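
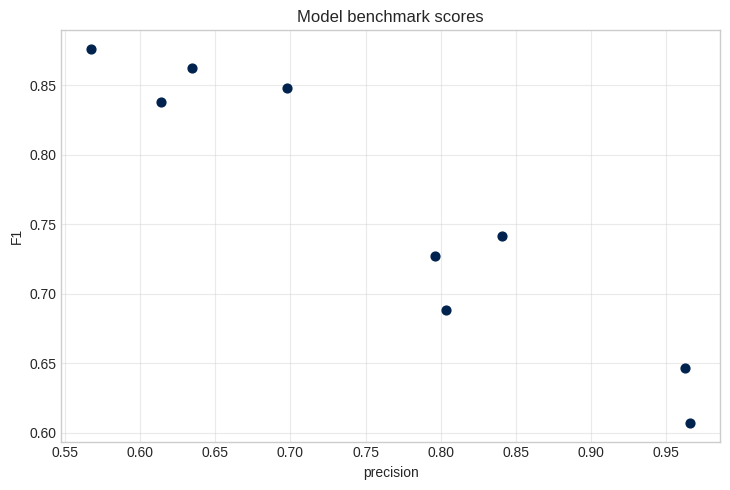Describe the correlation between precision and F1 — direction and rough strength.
negative, strong

Points are negatively correlated; strong (|r| ≈ 1.0).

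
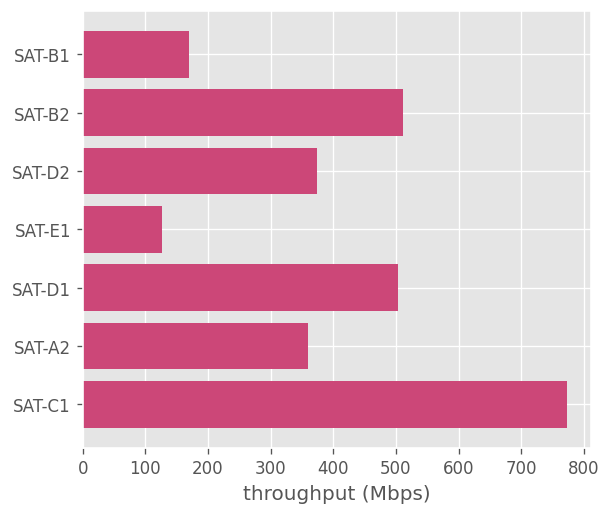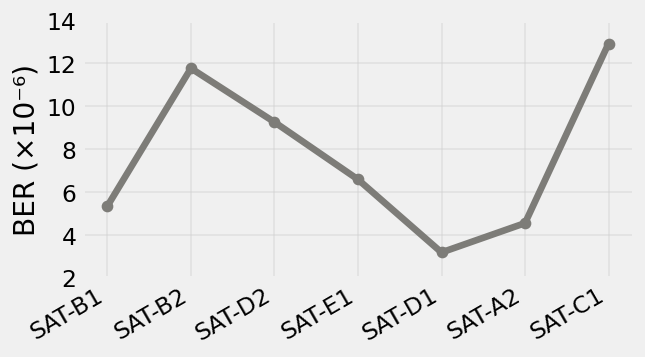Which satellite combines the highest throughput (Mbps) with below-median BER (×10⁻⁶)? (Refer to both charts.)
SAT-D1

Chart 2 median BER (×10⁻⁶) ≈ 6; below-median satellites: SAT-B1, SAT-D1, SAT-A2. Among those, SAT-D1 has the highest throughput (Mbps) (≈ 500).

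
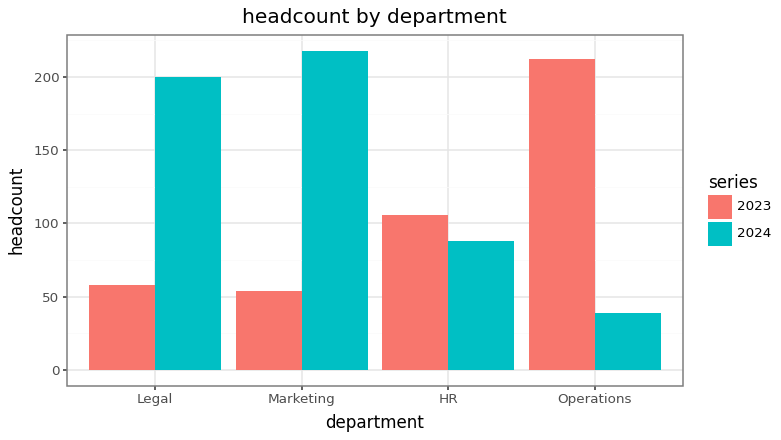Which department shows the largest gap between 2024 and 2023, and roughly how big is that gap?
Operations, ≈ 180

Operations: 2024 ≈ 40, 2023 ≈ 220 → gap ≈ 180. Next-largest (Marketing) is only ≈ 160.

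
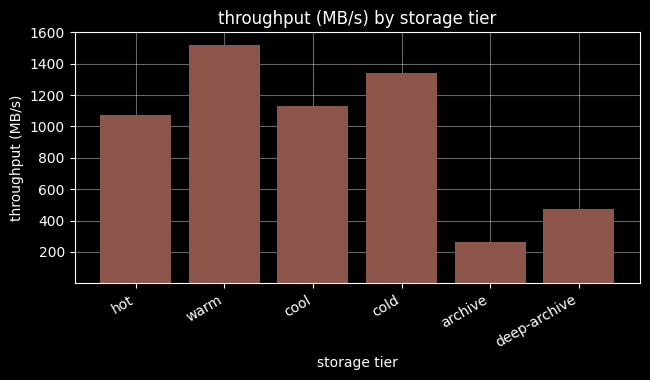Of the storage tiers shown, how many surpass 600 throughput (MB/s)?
4

Above 600: hot, warm, cool, cold.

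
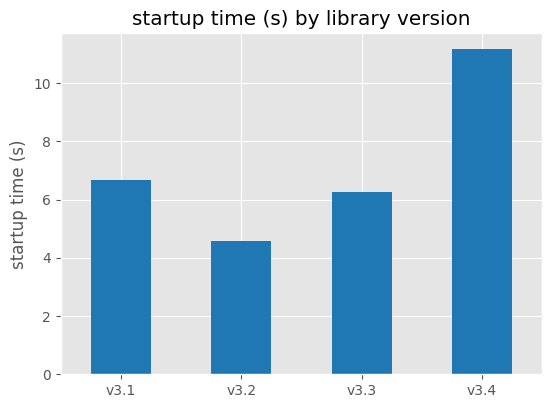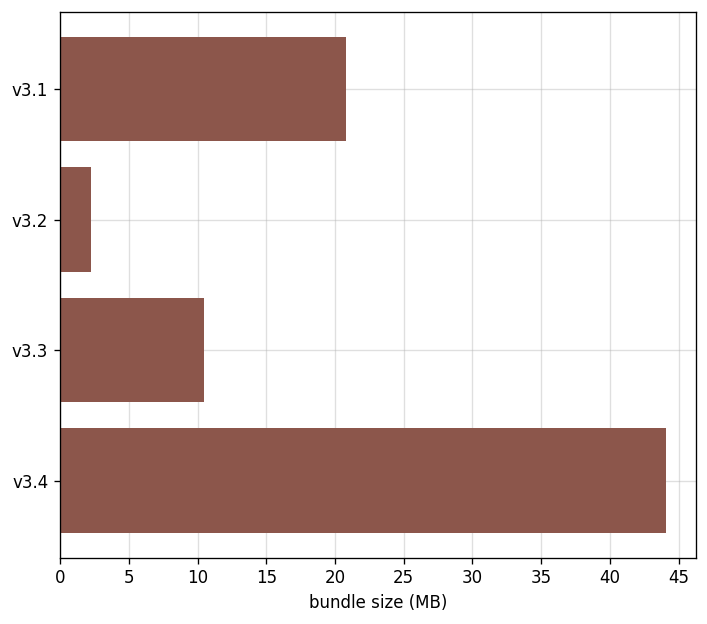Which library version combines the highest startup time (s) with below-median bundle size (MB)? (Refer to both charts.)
Chart 2 median bundle size (MB) ≈ 15; below-median library versions: v3.2, v3.3. Among those, v3.3 has the highest startup time (s) (≈ 6).

v3.3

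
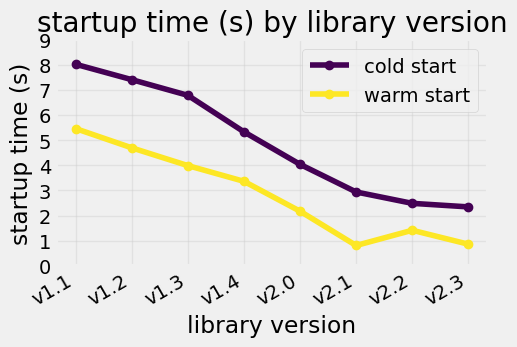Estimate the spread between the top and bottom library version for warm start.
Max v1.1 ≈ 5, min v2.1 ≈ 1; range ≈ 4.

≈ 4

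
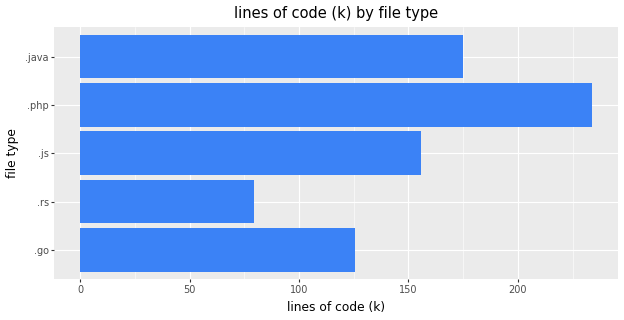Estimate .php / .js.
≈ 1.5×

.php ≈ 240, .js ≈ 160; 240/160 ≈ 1.5.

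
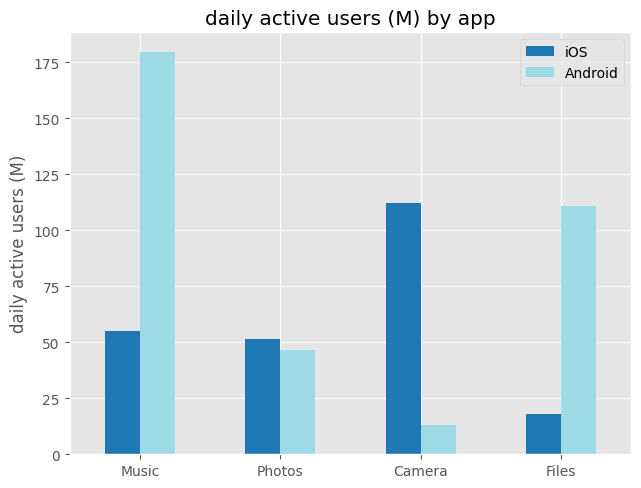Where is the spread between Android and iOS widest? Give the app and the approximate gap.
Music, ≈ 120 M

Music: Android ≈ 180, iOS ≈ 60 → gap ≈ 120. Next-largest (Camera) is only ≈ 100.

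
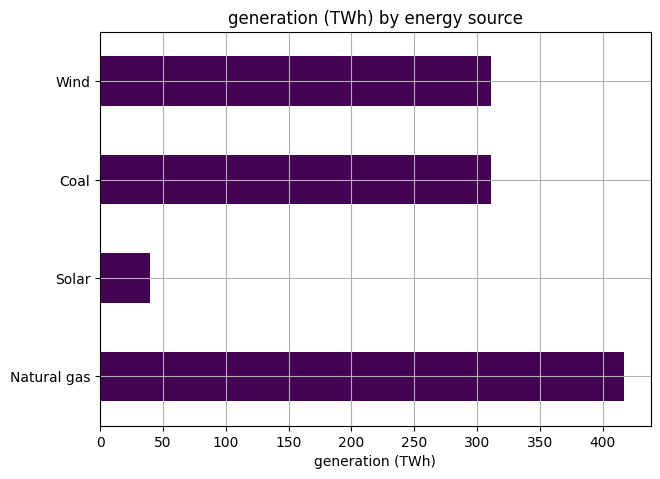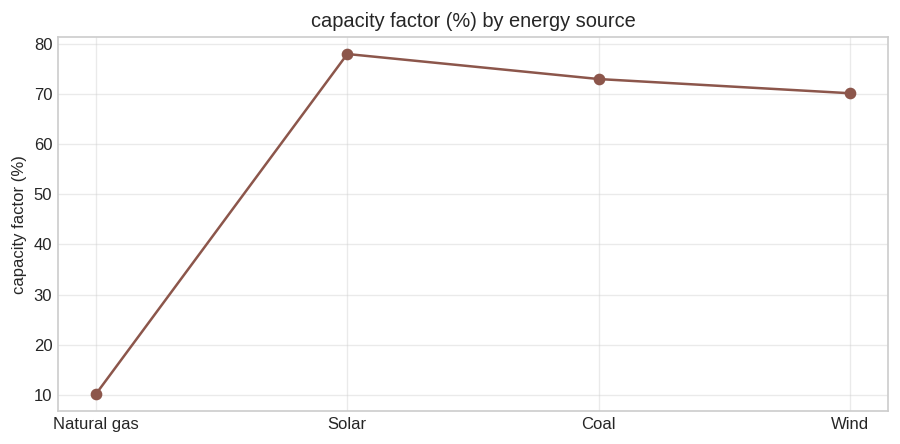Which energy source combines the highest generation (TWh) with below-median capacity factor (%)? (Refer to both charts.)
Chart 2 median capacity factor (%) ≈ 70; below-median energy sources: Natural gas, Wind. Among those, Natural gas has the highest generation (TWh) (≈ 400).

Natural gas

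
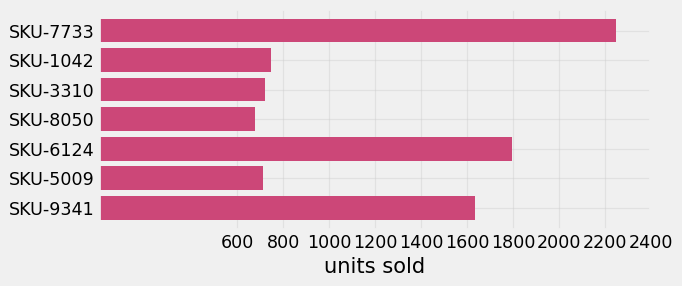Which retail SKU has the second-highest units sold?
SKU-6124

Top 3: SKU-7733 ≈ 2200, SKU-6124 ≈ 1800, SKU-9341 ≈ 1600.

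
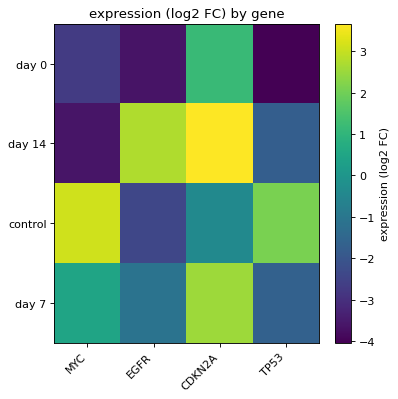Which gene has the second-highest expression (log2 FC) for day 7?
MYC

Top 3 for day 7: CDKN2A ≈ 3, MYC ≈ 0, EGFR ≈ -1.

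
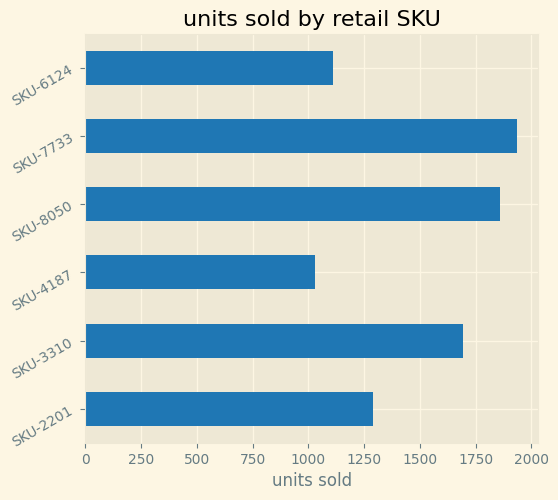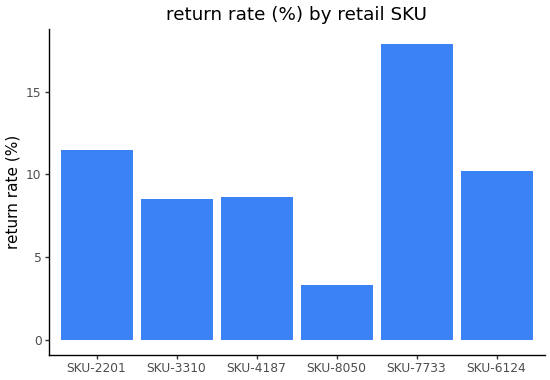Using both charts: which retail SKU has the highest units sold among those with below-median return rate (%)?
SKU-8050

Chart 2 median return rate (%) ≈ 10; below-median retail SKUs: SKU-3310, SKU-4187, SKU-8050. Among those, SKU-8050 has the highest units sold (≈ 1800).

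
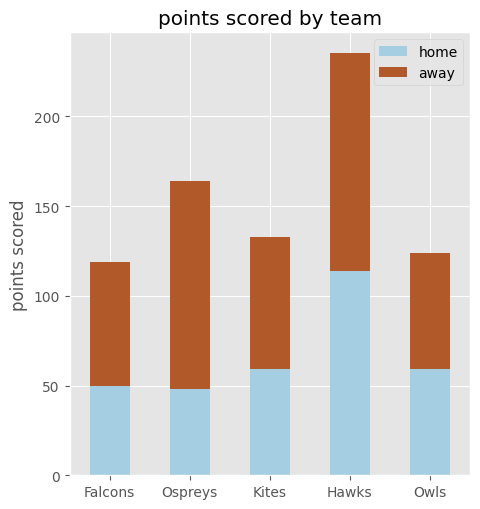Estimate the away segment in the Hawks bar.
away top ≈ 240, bottom ≈ 120; segment ≈ 120.

≈ 120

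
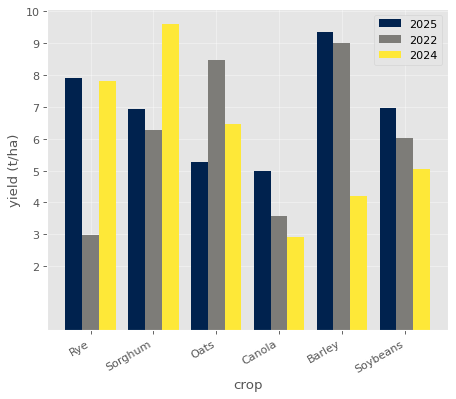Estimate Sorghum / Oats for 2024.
≈ 1.67×

Sorghum ≈ 10, Oats ≈ 6; 10/6 ≈ 1.67.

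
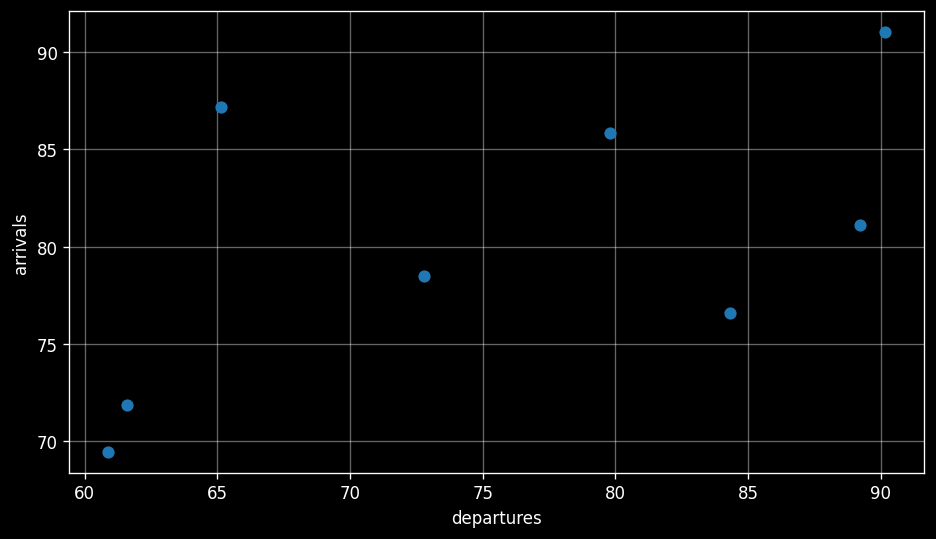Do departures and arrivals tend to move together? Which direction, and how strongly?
Points are positively correlated; moderate (|r| ≈ 0.6).

positive, moderate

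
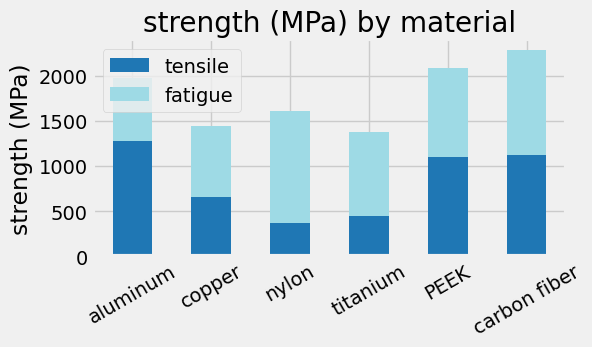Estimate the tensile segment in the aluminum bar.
≈ 1200

tensile top ≈ 1200, bottom ≈ 0; segment ≈ 1200.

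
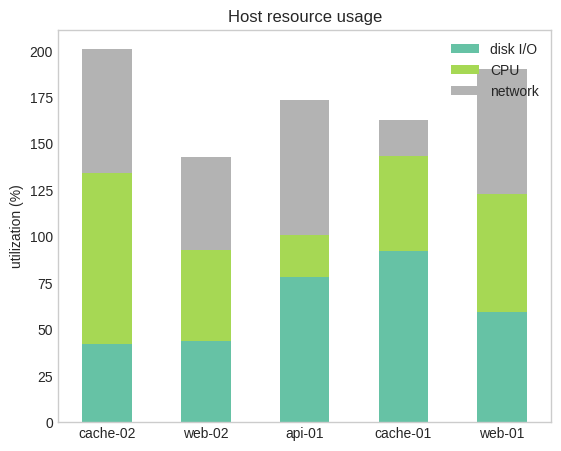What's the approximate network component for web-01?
≈ 80

network top ≈ 200, bottom ≈ 120; segment ≈ 80.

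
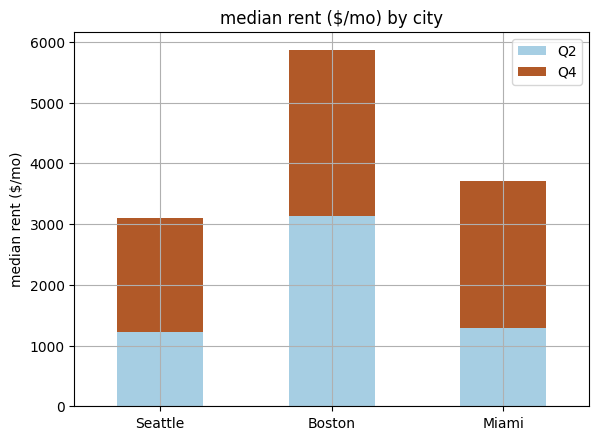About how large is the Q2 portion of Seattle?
≈ 1000

Q2 top ≈ 1000, bottom ≈ 0; segment ≈ 1000.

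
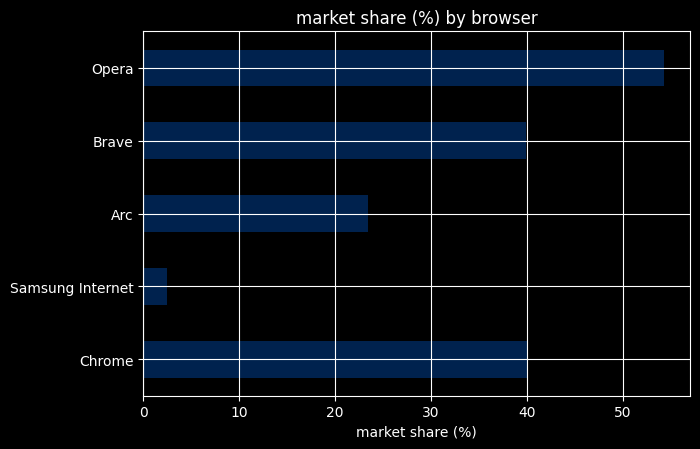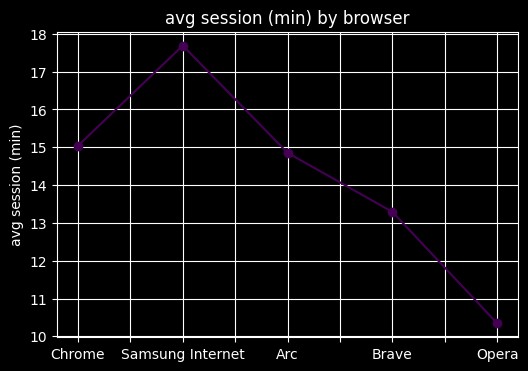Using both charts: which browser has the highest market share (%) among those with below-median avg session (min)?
Opera

Chart 2 median avg session (min) ≈ 14; below-median browsers: Brave, Opera. Among those, Opera has the highest market share (%) (≈ 55).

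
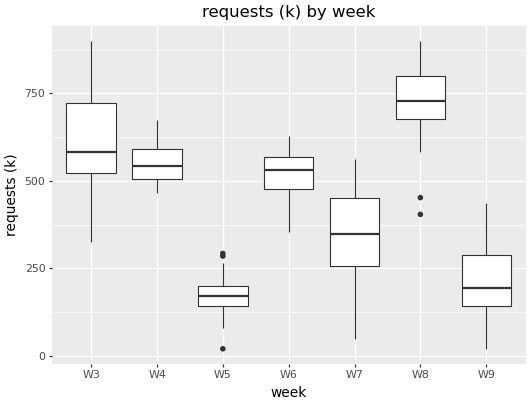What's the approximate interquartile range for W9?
Q3 ≈ 300, Q1 ≈ 150; IQR ≈ 150.

≈ 150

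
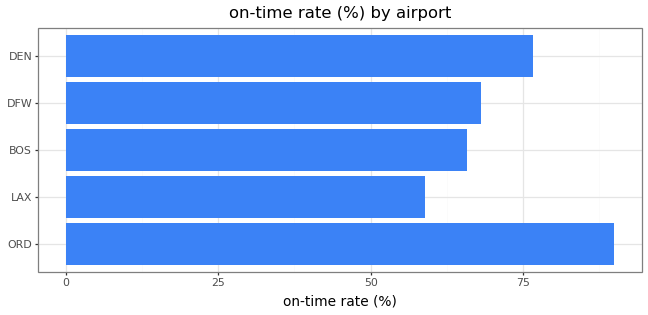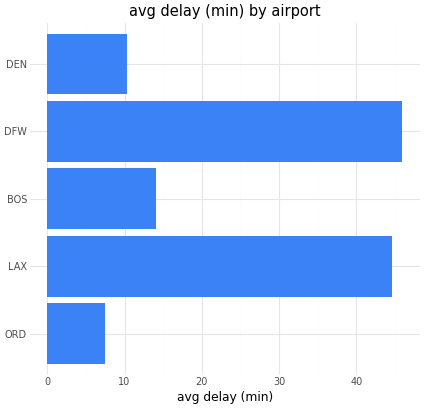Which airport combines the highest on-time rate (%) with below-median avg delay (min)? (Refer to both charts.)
ORD

Chart 2 median avg delay (min) ≈ 15; below-median airports: ORD, DEN. Among those, ORD has the highest on-time rate (%) (≈ 90).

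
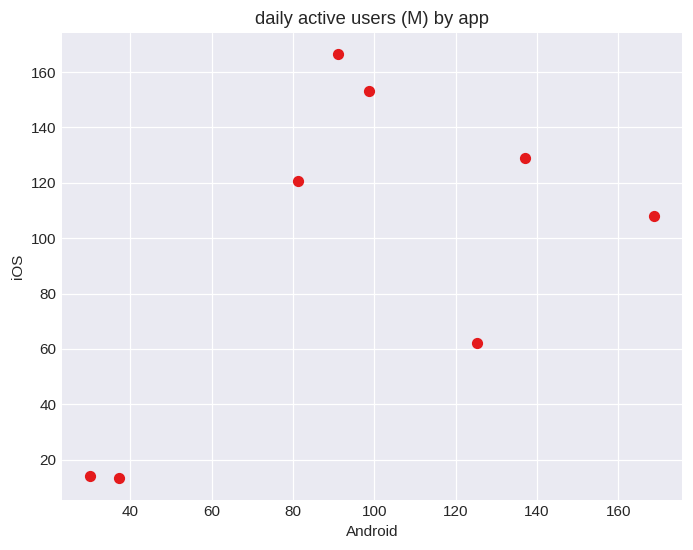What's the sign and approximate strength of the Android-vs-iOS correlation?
Points are positively correlated; moderate (|r| ≈ 0.6).

positive, moderate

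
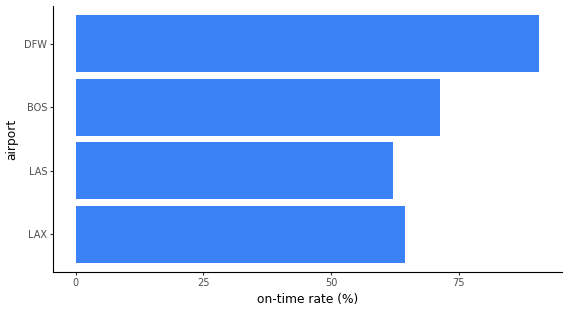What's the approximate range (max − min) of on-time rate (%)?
≈ 30

Max DFW ≈ 90, min LAS ≈ 60; range ≈ 30.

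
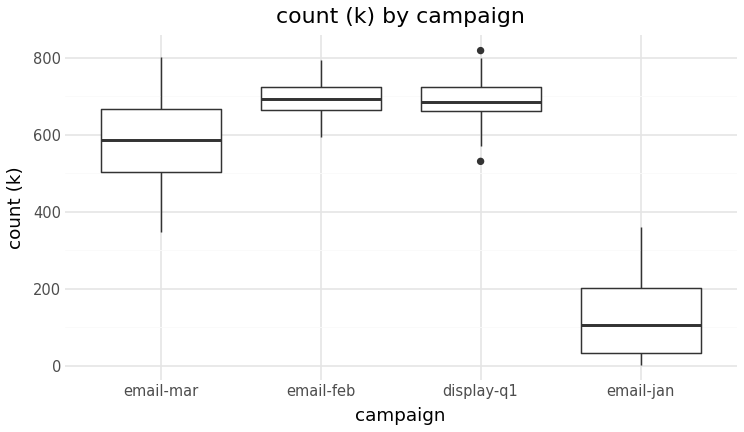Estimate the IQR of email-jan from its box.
Q3 ≈ 200, Q1 ≈ 50; IQR ≈ 150.

≈ 150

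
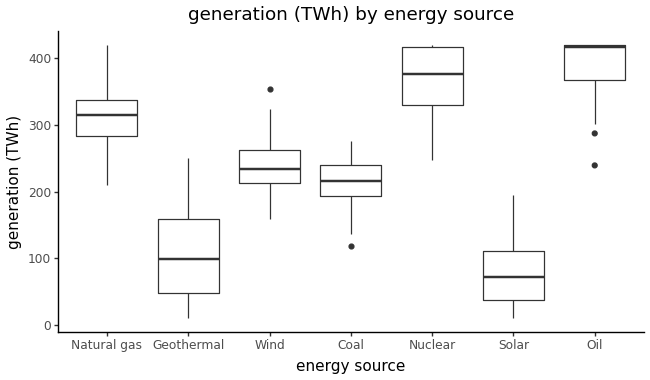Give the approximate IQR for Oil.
≈ 50

Q3 ≈ 400, Q1 ≈ 350; IQR ≈ 50.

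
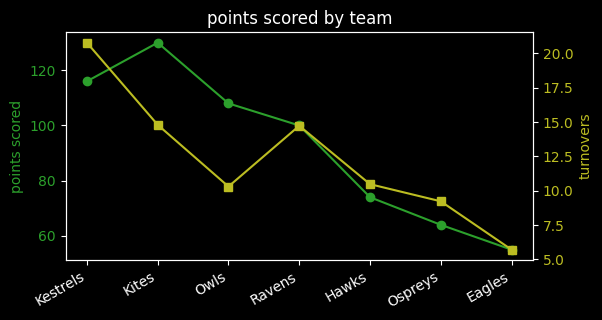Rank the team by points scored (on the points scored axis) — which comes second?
Top 3 (on the points scored axis): Kites ≈ 130, Kestrels ≈ 120, Owls ≈ 110.

Kestrels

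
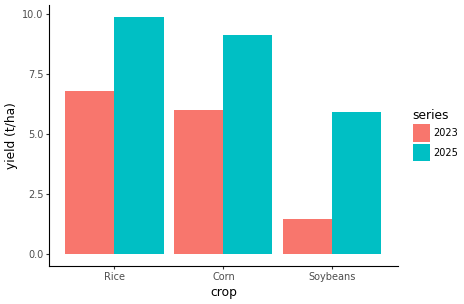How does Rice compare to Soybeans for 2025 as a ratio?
Rice ≈ 10, Soybeans ≈ 6; 10/6 ≈ 1.67.

≈ 1.67×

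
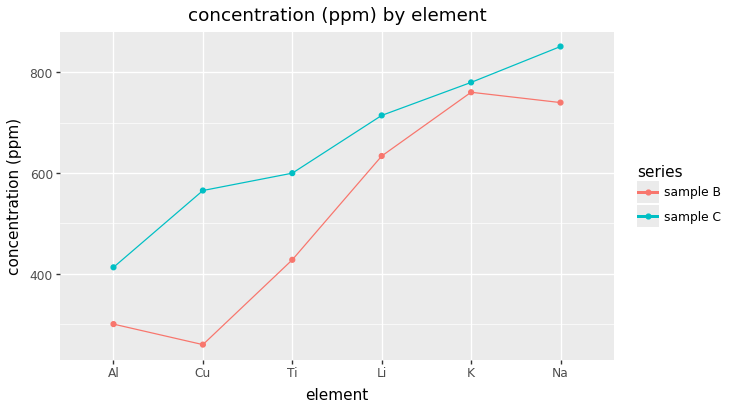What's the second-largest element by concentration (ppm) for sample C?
Top 3 for sample C: Na ≈ 850, K ≈ 800, Li ≈ 700.

K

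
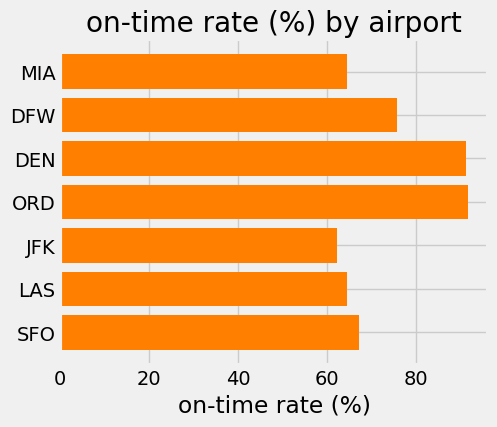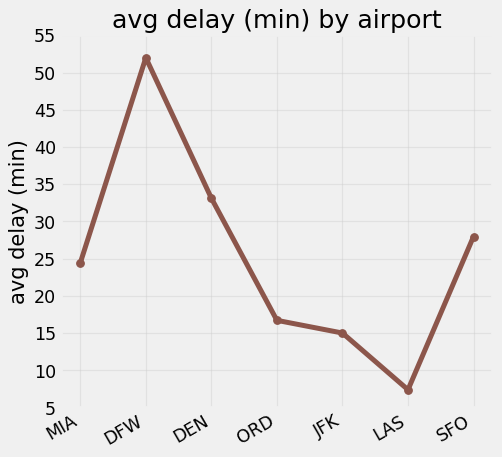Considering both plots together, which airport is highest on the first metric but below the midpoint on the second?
Chart 2 median avg delay (min) ≈ 25; below-median airports: ORD, JFK, LAS. Among those, ORD has the highest on-time rate (%) (≈ 90).

ORD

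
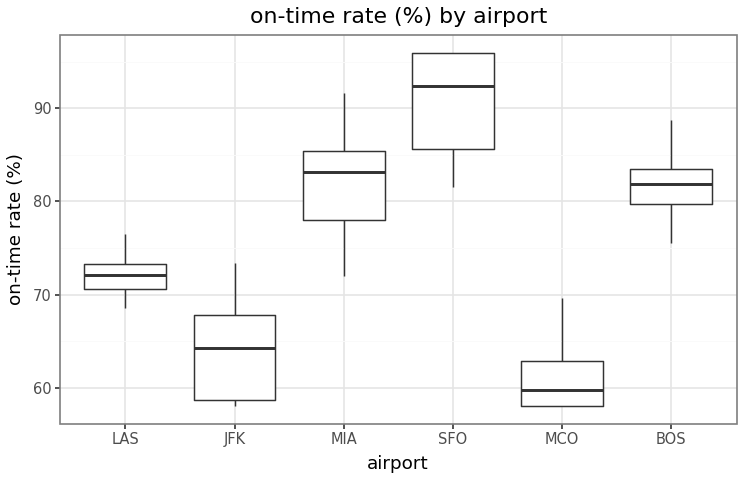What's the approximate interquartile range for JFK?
≈ 10

Q3 ≈ 70, Q1 ≈ 60; IQR ≈ 10.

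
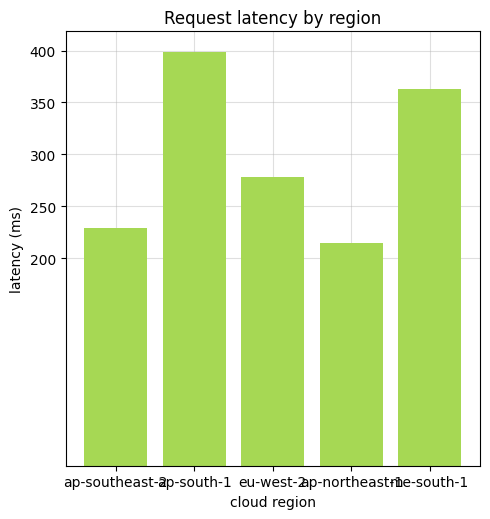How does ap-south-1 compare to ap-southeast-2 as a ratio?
≈ 1.6×

ap-south-1 ≈ 400, ap-southeast-2 ≈ 250; 400/250 ≈ 1.6.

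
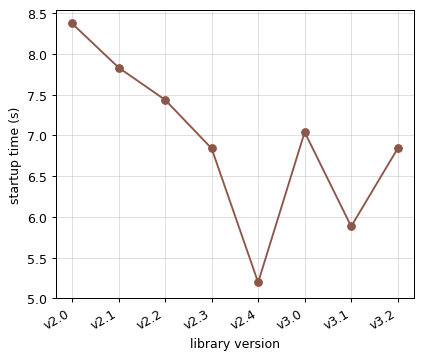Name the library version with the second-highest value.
v2.1

Top 3: v2.0 ≈ 8.5, v2.1 ≈ 8.0, v2.2 ≈ 7.5.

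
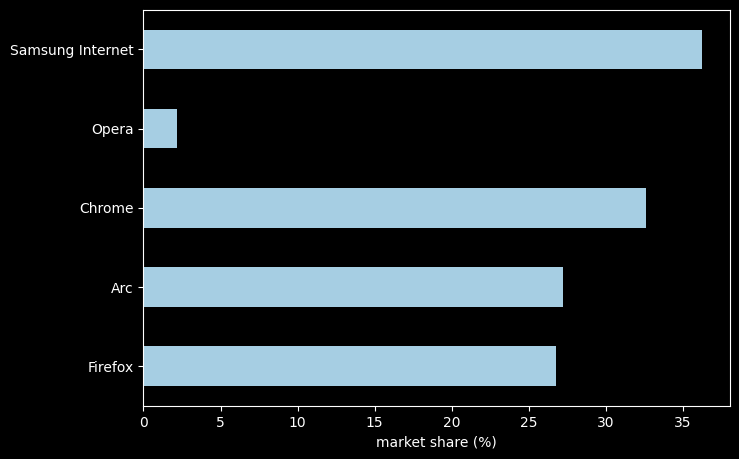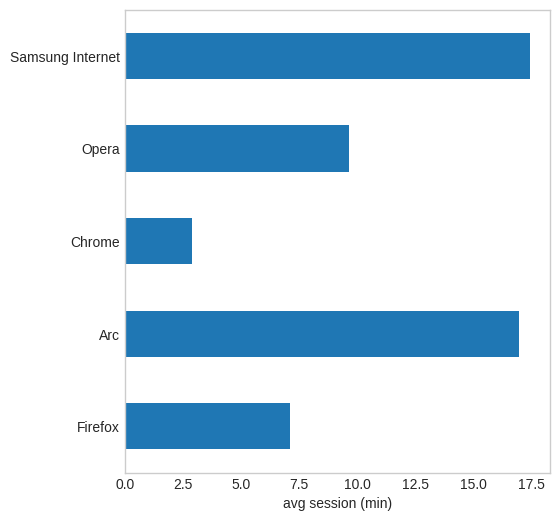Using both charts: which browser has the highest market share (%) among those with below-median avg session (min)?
Chrome

Chart 2 median avg session (min) ≈ 10; below-median browsers: Firefox, Chrome. Among those, Chrome has the highest market share (%) (≈ 35).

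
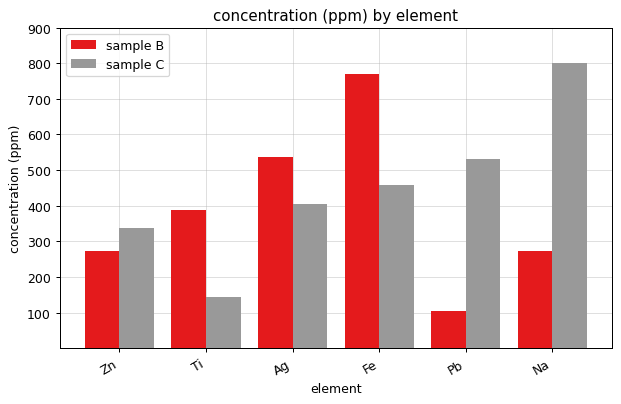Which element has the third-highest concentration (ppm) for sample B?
Ti

Top 4 for sample B: Fe ≈ 800, Ag ≈ 500, Ti ≈ 400, Na ≈ 300.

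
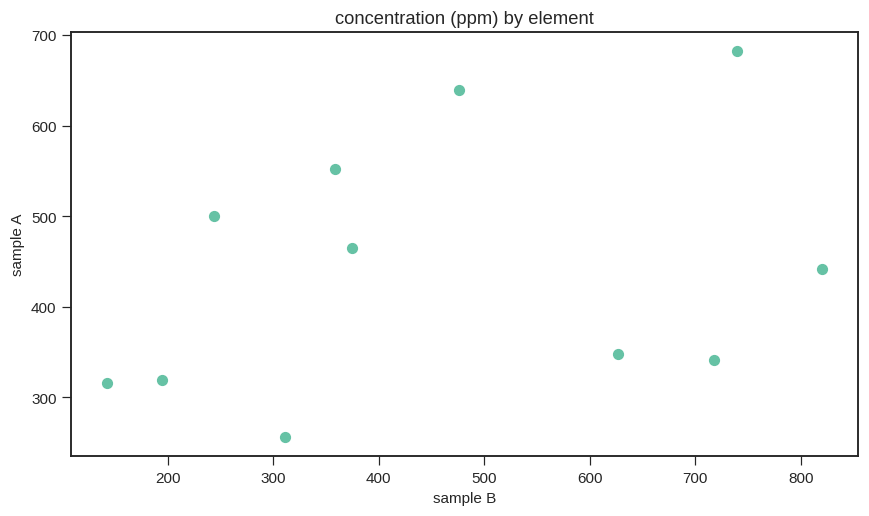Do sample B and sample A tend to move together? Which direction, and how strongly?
positive, weak

Points are positively correlated; weak (|r| ≈ 0.3).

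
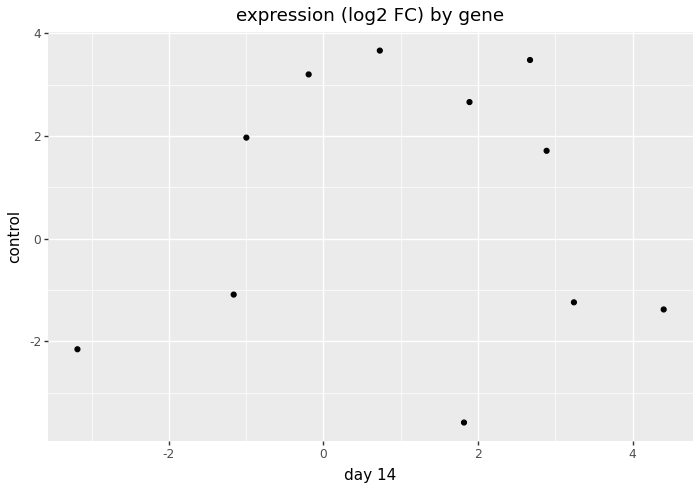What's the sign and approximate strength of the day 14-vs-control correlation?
no clear correlation

Points are roughly uncorrelated; weak (|r| ≈ 0.0).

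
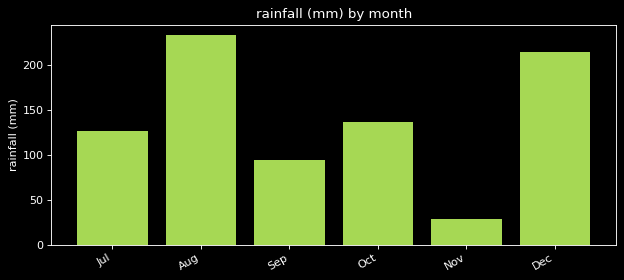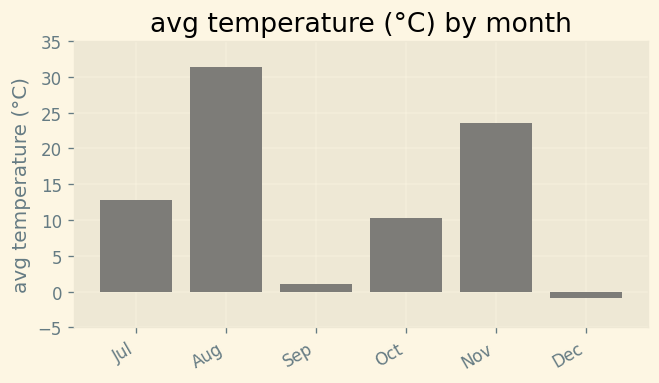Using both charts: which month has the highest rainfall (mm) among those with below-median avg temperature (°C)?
Chart 2 median avg temperature (°C) ≈ 10; below-median months: Sep, Oct, Dec. Among those, Dec has the highest rainfall (mm) (≈ 225).

Dec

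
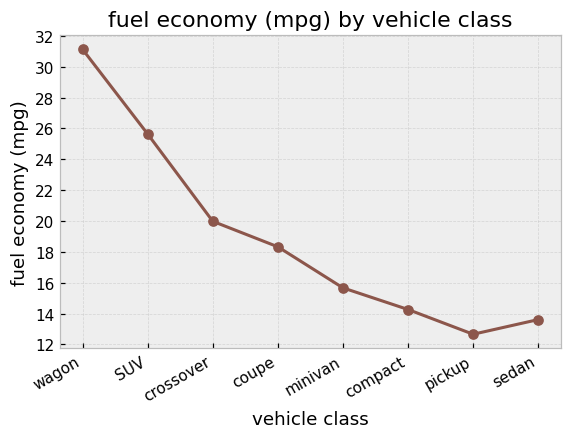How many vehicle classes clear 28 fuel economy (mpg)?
Above 28: wagon.

1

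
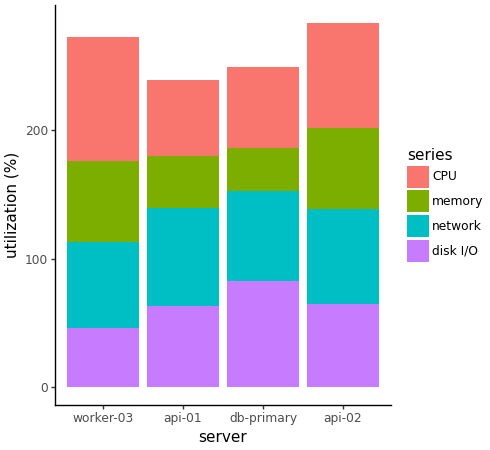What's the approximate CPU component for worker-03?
CPU top ≈ 275, bottom ≈ 175; segment ≈ 100.

≈ 100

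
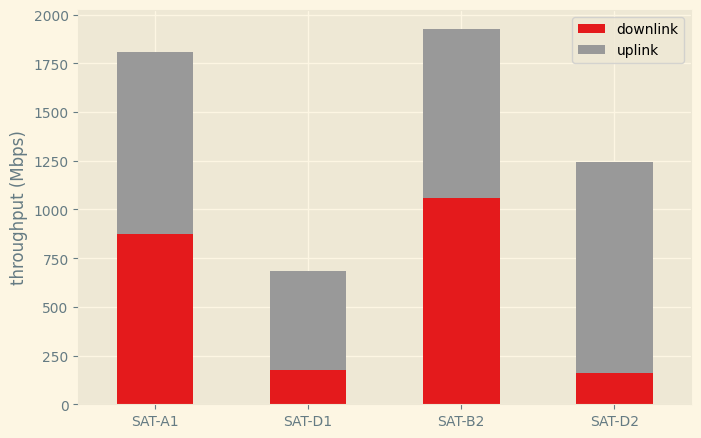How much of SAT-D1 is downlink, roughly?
≈ 200

downlink top ≈ 200, bottom ≈ 0; segment ≈ 200.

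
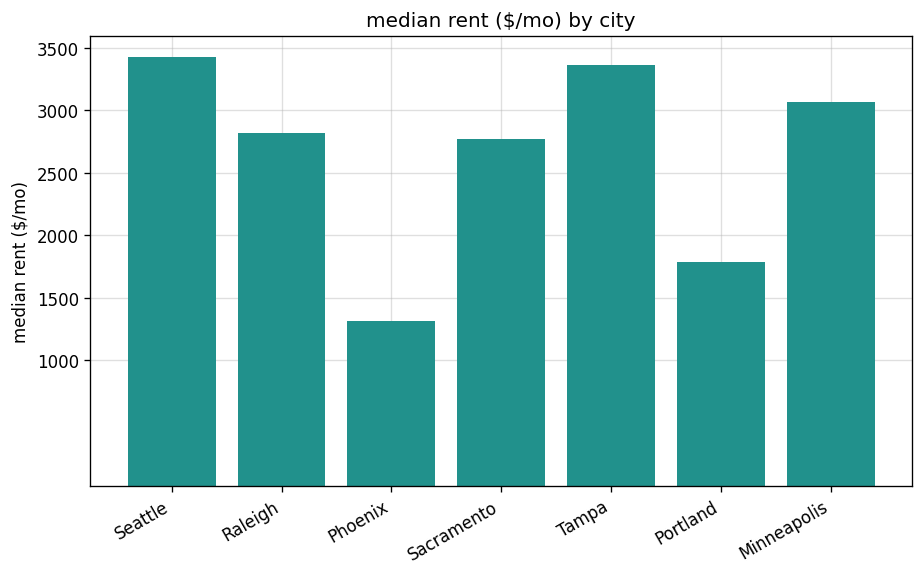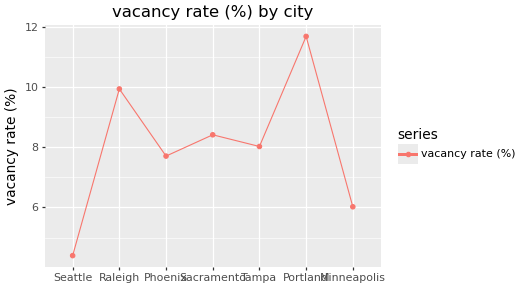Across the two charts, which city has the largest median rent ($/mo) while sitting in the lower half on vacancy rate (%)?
Seattle

Chart 2 median vacancy rate (%) ≈ 8; below-median cities: Seattle, Phoenix, Minneapolis. Among those, Seattle has the highest median rent ($/mo) (≈ 3500).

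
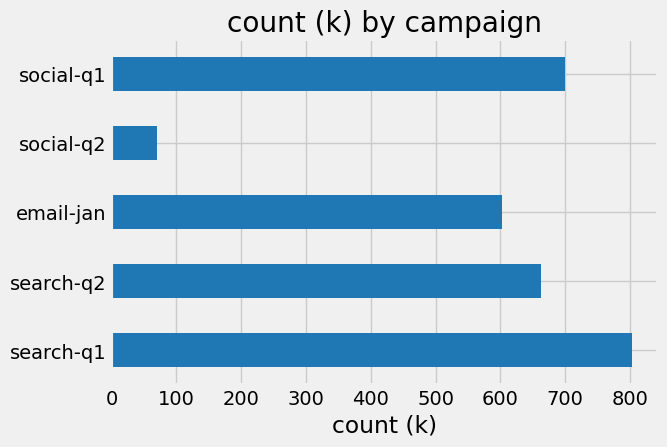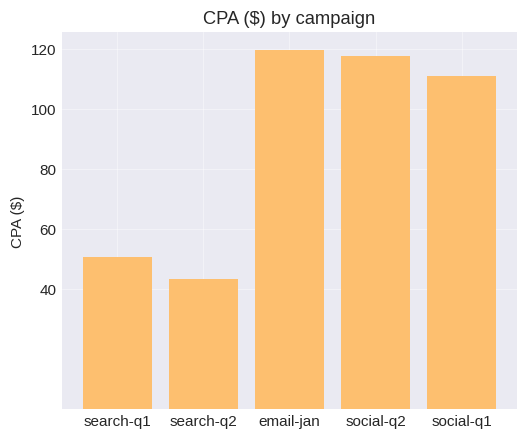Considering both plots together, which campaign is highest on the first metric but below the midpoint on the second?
Chart 2 median CPA ($) ≈ 120; below-median campaigns: search-q1, search-q2. Among those, search-q1 has the highest count (k) (≈ 800).

search-q1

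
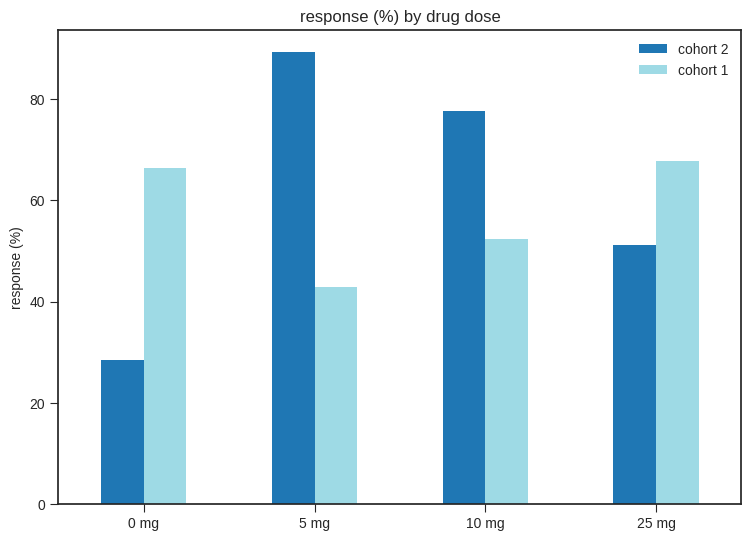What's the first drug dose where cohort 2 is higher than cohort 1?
0 mg: cohort 2 ≈ 30 vs cohort 1 ≈ 70 (not yet); 5 mg: cohort 2 ≈ 90 vs cohort 1 ≈ 40 (first crossover).

5 mg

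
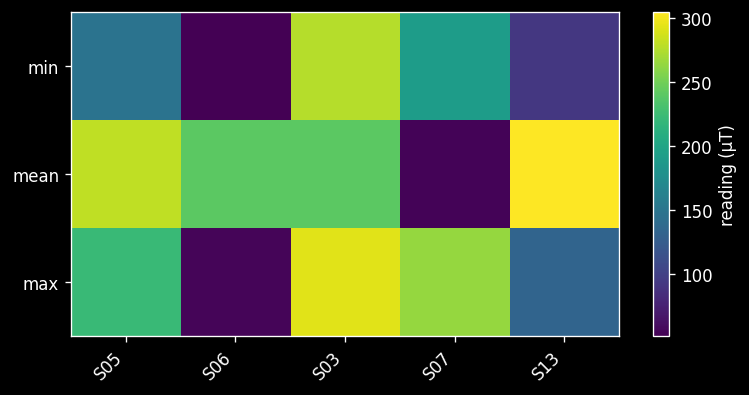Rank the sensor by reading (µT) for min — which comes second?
S07

Top 3 for min: S03 ≈ 275, S07 ≈ 200, S05 ≈ 150.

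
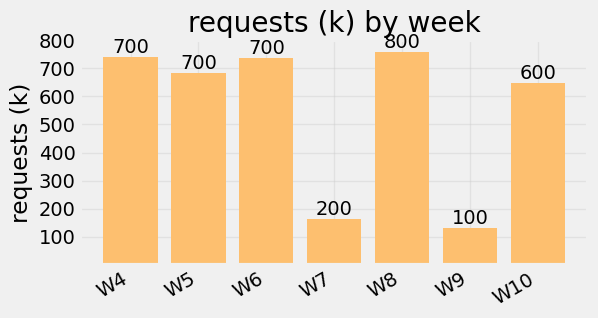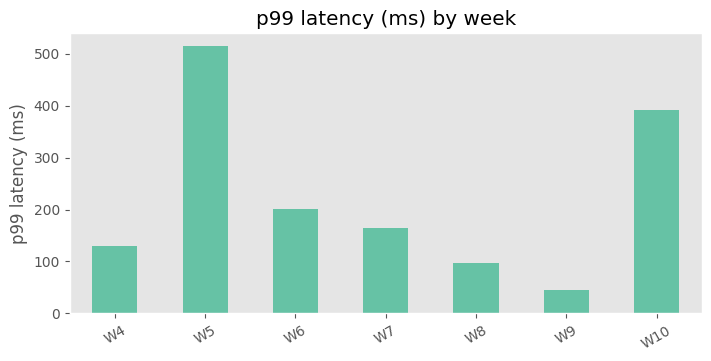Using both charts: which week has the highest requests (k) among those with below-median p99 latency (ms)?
Chart 2 median p99 latency (ms) ≈ 150; below-median weeks: W4, W8, W9. Among those, W8 has the highest requests (k) (≈ 800).

W8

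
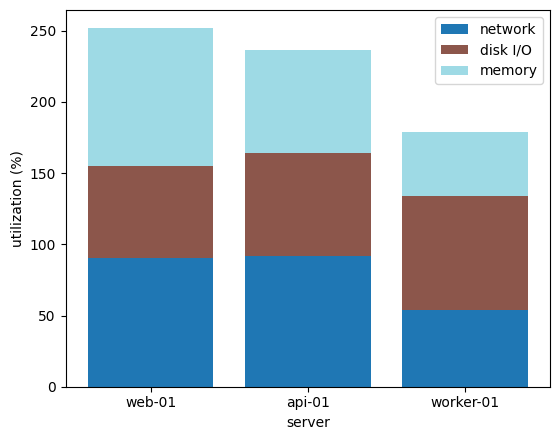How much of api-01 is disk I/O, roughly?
disk I/O top ≈ 175, bottom ≈ 100; segment ≈ 75.

≈ 75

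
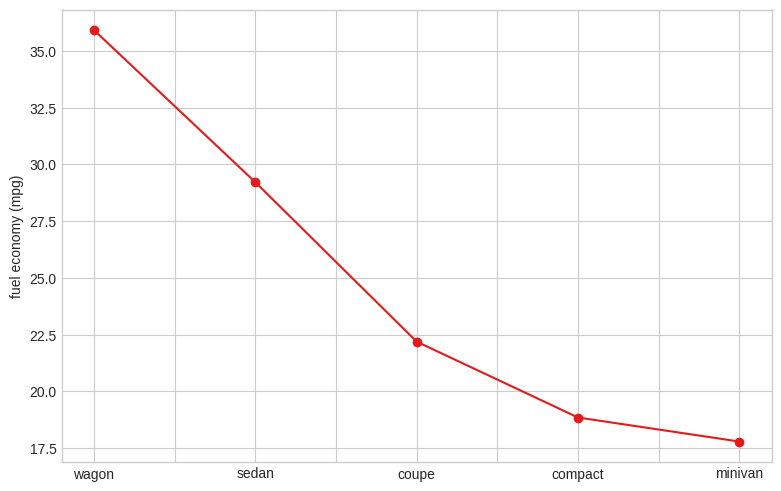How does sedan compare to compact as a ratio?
sedan ≈ 30, compact ≈ 18; 30/18 ≈ 1.67.

≈ 1.67×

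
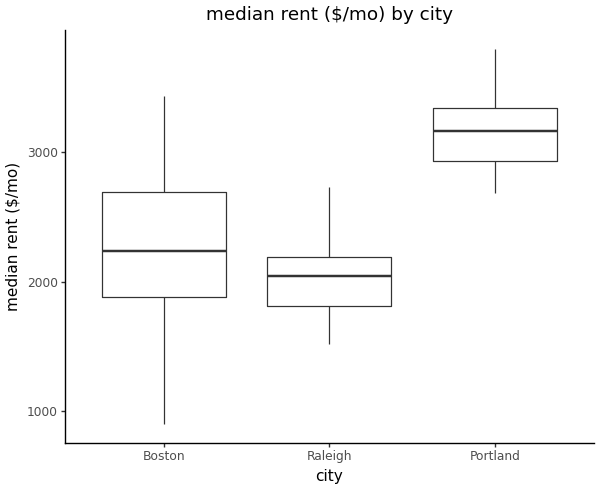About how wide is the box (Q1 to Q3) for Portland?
Q3 ≈ 3300, Q1 ≈ 2900; IQR ≈ 400.

≈ 400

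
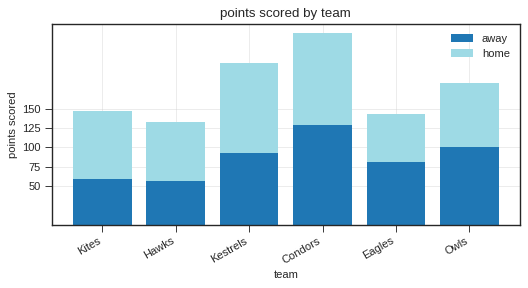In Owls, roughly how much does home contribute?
≈ 75

home top ≈ 175, bottom ≈ 100; segment ≈ 75.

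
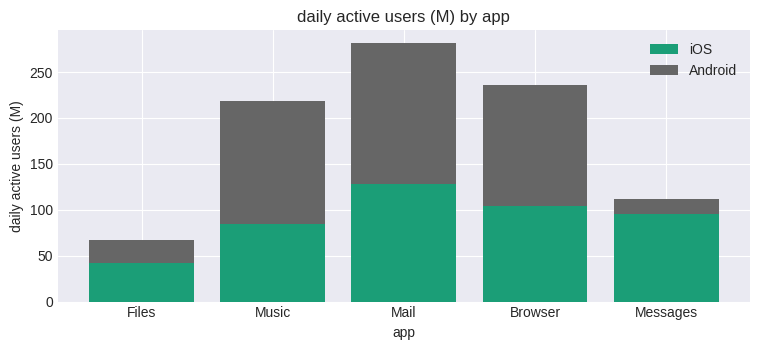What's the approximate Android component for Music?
≈ 150

Android top ≈ 225, bottom ≈ 75; segment ≈ 150.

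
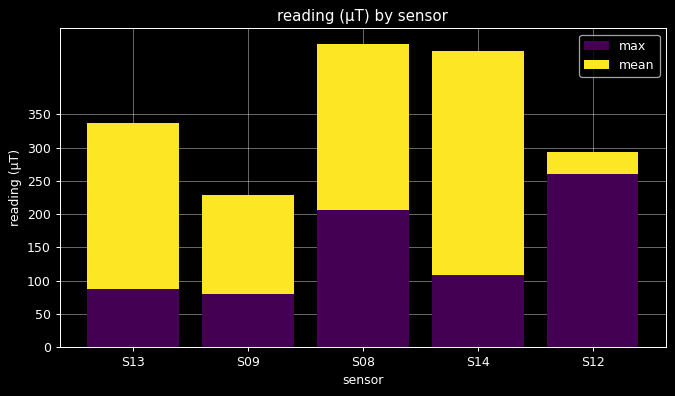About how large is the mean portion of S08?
≈ 250

mean top ≈ 450, bottom ≈ 200; segment ≈ 250.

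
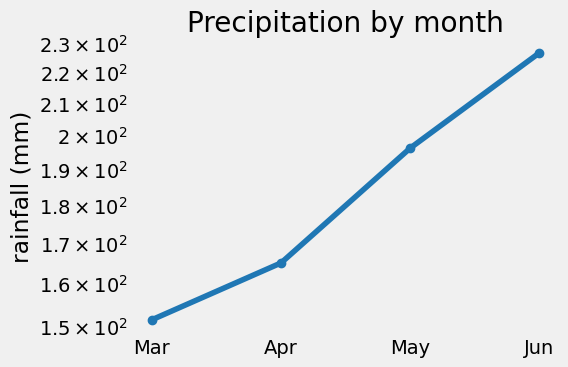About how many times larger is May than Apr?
May ≈ 200, Apr ≈ 170; 200/170 ≈ 1.18.

≈ 1.18×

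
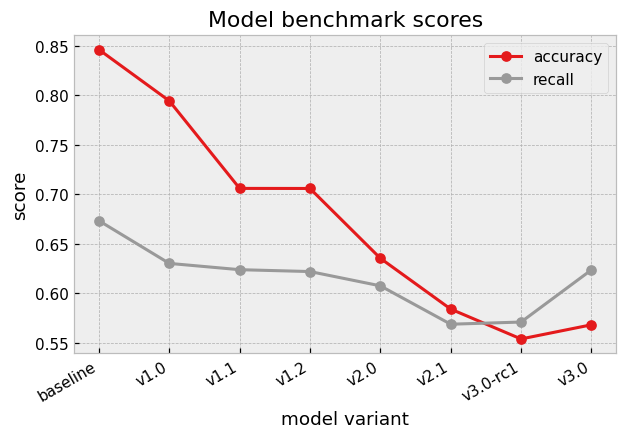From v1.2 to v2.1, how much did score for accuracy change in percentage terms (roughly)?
v1.2 ≈ 0.70, v2.1 ≈ 0.60; (0.60 − 0.70) / 0.70 ≈ -14.3%.

≈ -14.3%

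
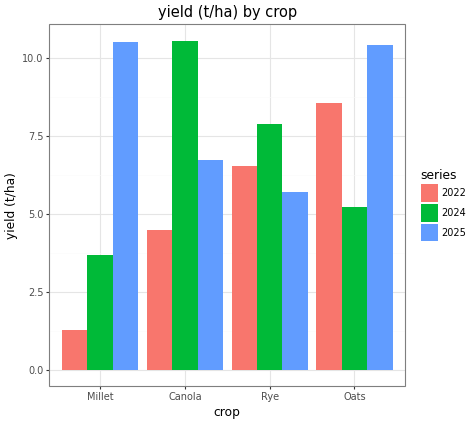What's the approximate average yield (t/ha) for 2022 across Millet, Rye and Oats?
≈ 6

(1 + 7 + 9) / 3 ≈ 6.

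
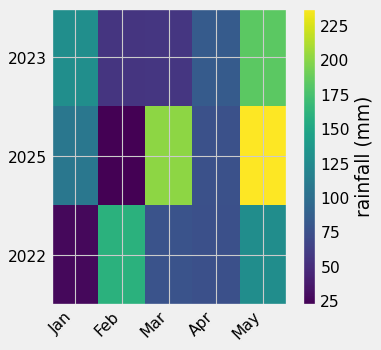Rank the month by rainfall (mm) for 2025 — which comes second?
Mar

Top 3 for 2025: May ≈ 240, Mar ≈ 200, Jan ≈ 100.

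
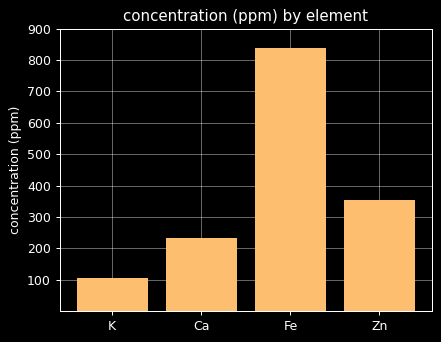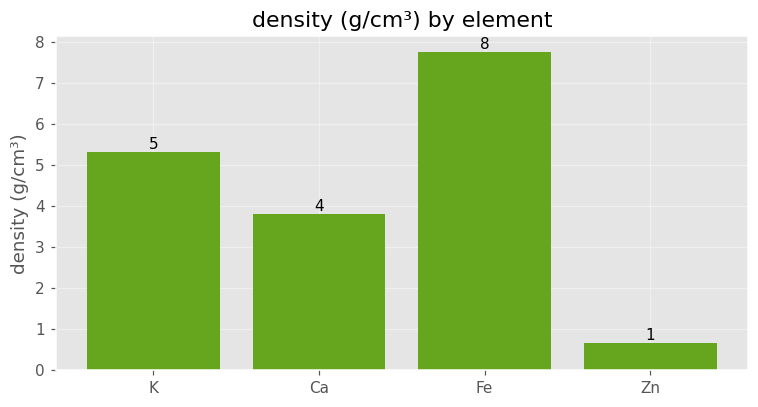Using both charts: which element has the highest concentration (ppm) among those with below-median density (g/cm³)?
Chart 2 median density (g/cm³) ≈ 5; below-median elements: Ca, Zn. Among those, Zn has the highest concentration (ppm) (≈ 400).

Zn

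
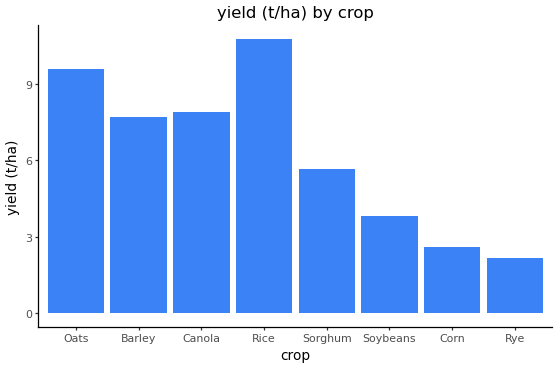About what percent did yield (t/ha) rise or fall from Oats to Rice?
Oats ≈ 10, Rice ≈ 11; (11 − 10) / 10 ≈ +10%.

≈ +10%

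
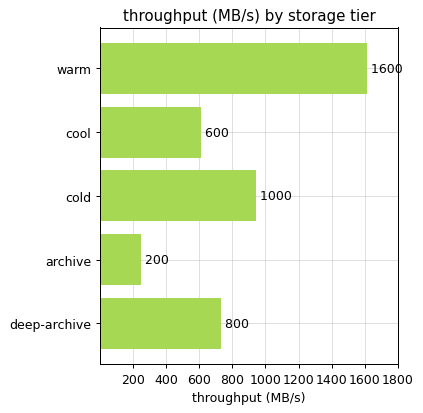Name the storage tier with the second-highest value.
Top 3: warm ≈ 1600, cold ≈ 1000, deep-archive ≈ 800.

cold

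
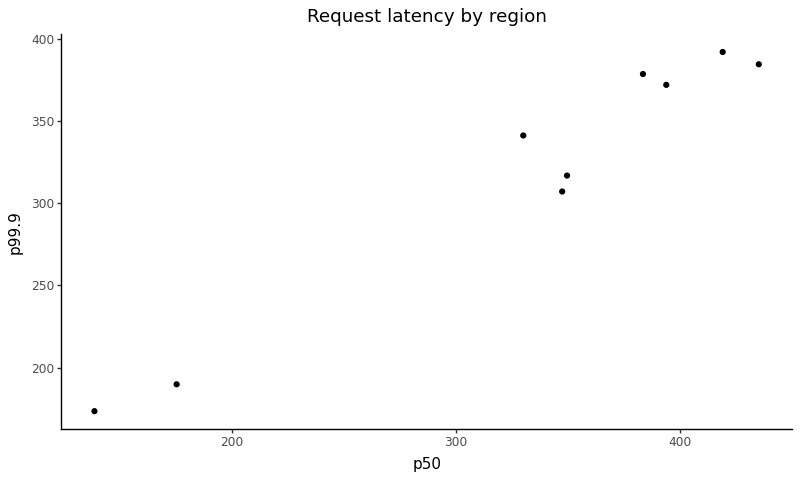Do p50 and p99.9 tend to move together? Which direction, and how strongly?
positive, strong

Points are positively correlated; strong (|r| ≈ 1.0).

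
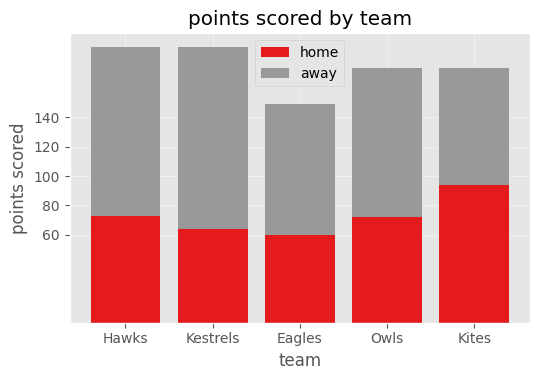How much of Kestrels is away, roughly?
≈ 120

away top ≈ 180, bottom ≈ 60; segment ≈ 120.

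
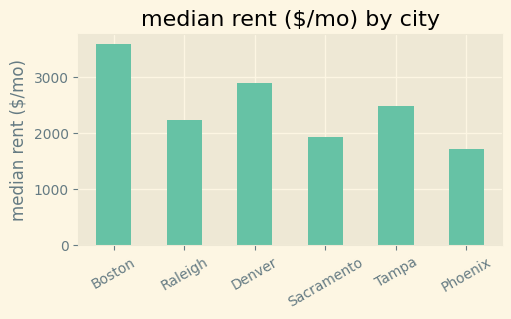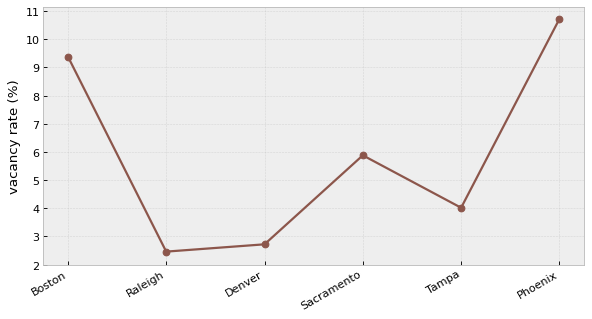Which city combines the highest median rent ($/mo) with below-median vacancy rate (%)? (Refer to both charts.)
Denver

Chart 2 median vacancy rate (%) ≈ 5; below-median cities: Raleigh, Denver, Tampa. Among those, Denver has the highest median rent ($/mo) (≈ 3000).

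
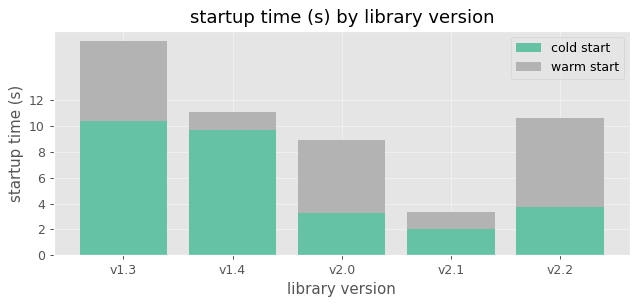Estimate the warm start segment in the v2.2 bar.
≈ 6

warm start top ≈ 10, bottom ≈ 4; segment ≈ 6.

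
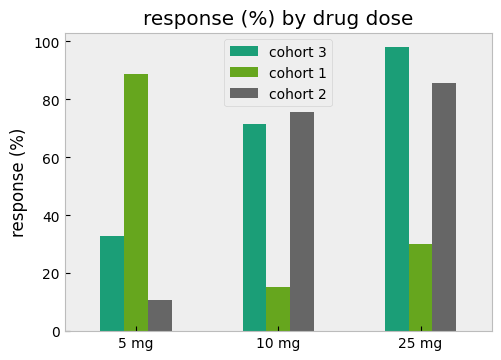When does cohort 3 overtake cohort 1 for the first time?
5 mg: cohort 3 ≈ 30 vs cohort 1 ≈ 90 (not yet); 10 mg: cohort 3 ≈ 70 vs cohort 1 ≈ 20 (first crossover).

10 mg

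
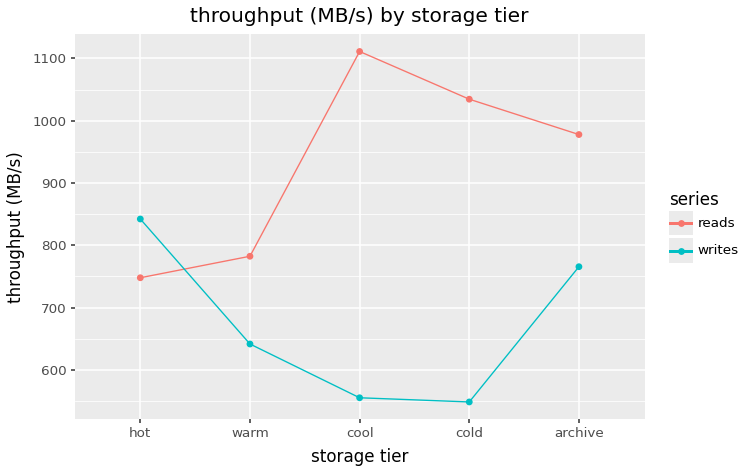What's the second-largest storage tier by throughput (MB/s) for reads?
cold

Top 3 for reads: cool ≈ 1100, cold ≈ 1050, archive ≈ 1000.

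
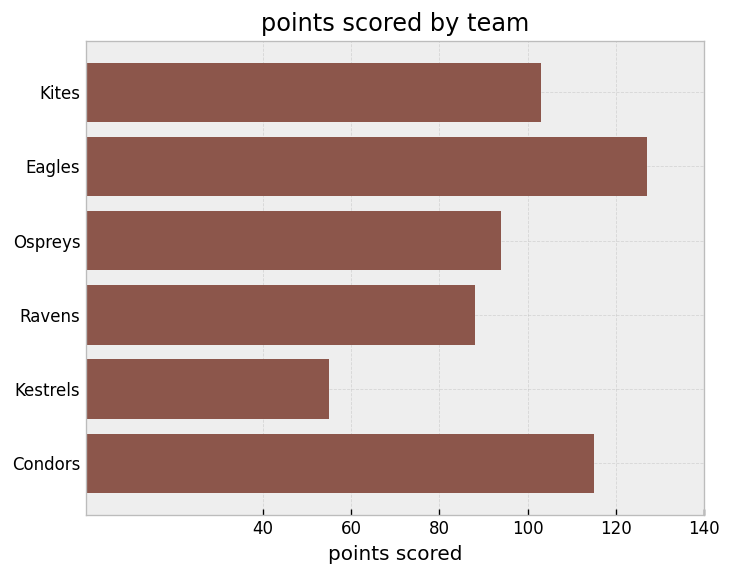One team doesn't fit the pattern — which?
Kestrels

Kestrels ≈ 60; the rest sit between ≈ 80 and ≈ 120.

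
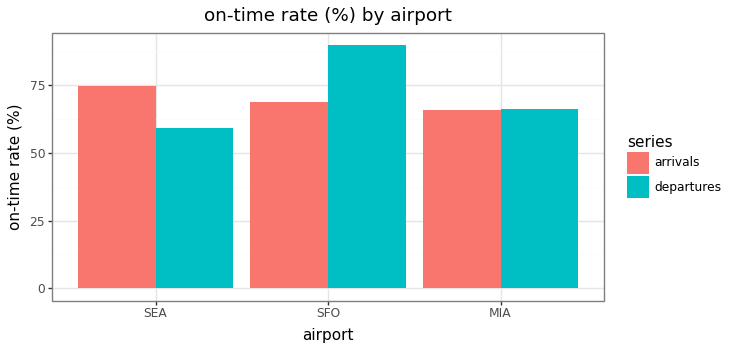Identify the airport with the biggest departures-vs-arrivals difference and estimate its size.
SFO: departures ≈ 90, arrivals ≈ 70 → gap ≈ 20. Next-largest (SEA) is only ≈ 10.

SFO, ≈ 20 %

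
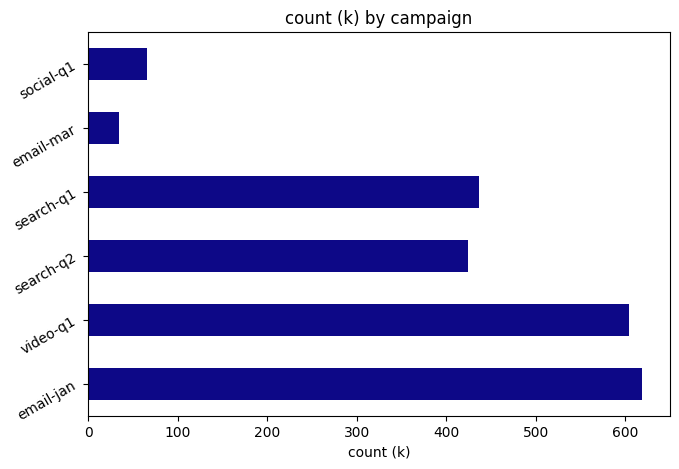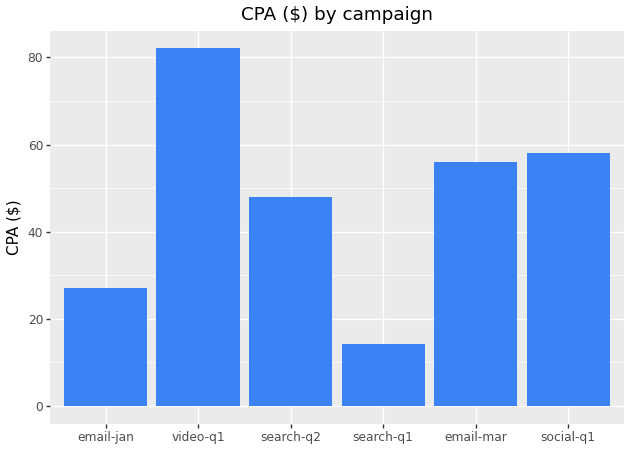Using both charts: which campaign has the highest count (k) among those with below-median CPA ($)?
email-jan

Chart 2 median CPA ($) ≈ 50; below-median campaigns: email-jan, search-q2, search-q1. Among those, email-jan has the highest count (k) (≈ 600).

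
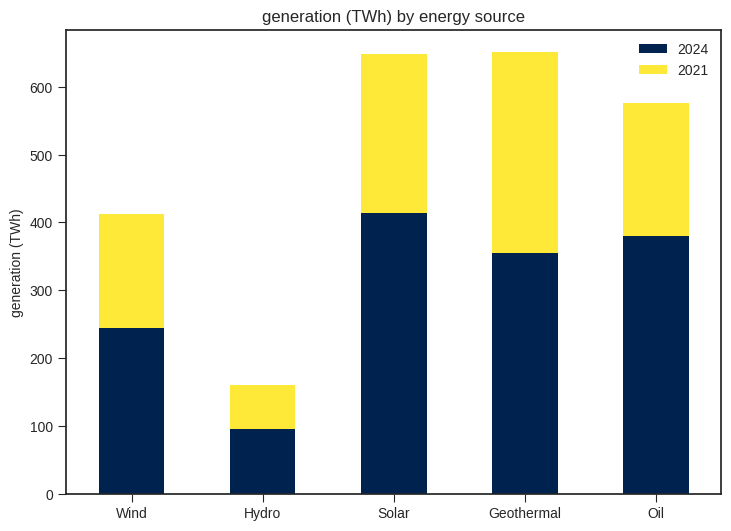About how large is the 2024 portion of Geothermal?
2024 top ≈ 400, bottom ≈ 0; segment ≈ 400.

≈ 400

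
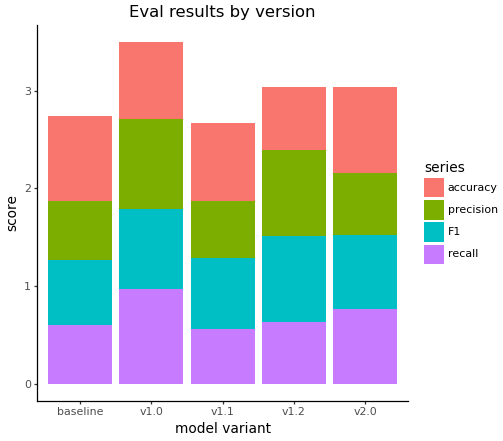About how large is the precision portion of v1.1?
precision top ≈ 2.0, bottom ≈ 1.5; segment ≈ 0.5.

≈ 0.5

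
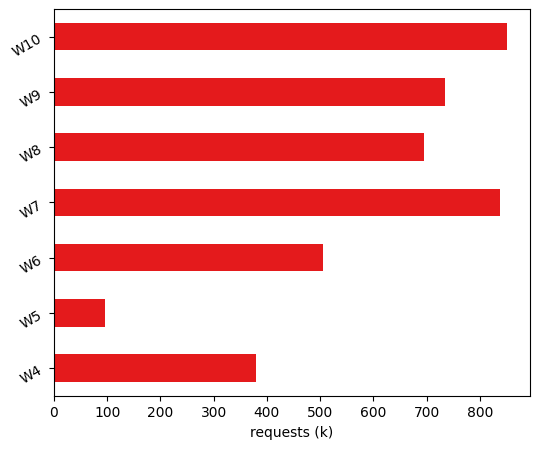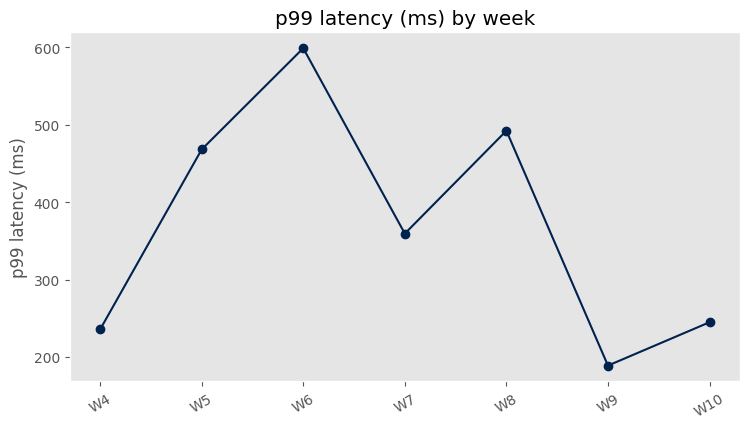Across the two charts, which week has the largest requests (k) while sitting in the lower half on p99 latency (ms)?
Chart 2 median p99 latency (ms) ≈ 400; below-median weeks: W4, W9, W10. Among those, W10 has the highest requests (k) (≈ 900).

W10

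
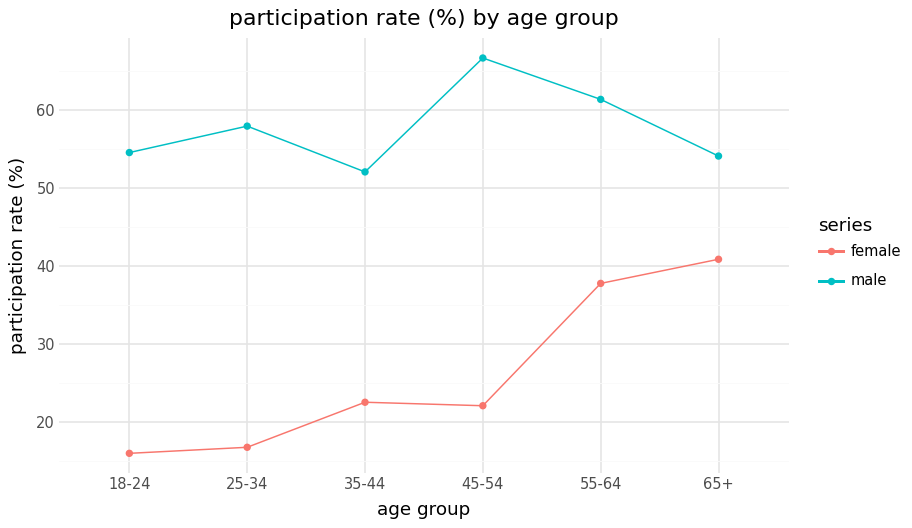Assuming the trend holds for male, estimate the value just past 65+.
≈ 50

Last three: 65, 60, 55 → slope ≈ -5/step → next ≈ 50.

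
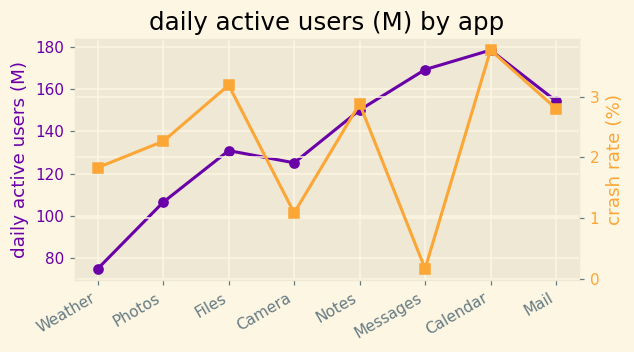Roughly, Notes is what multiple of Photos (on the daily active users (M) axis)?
≈ 1.36×

Notes ≈ 150, Photos ≈ 110; 150/110 ≈ 1.36.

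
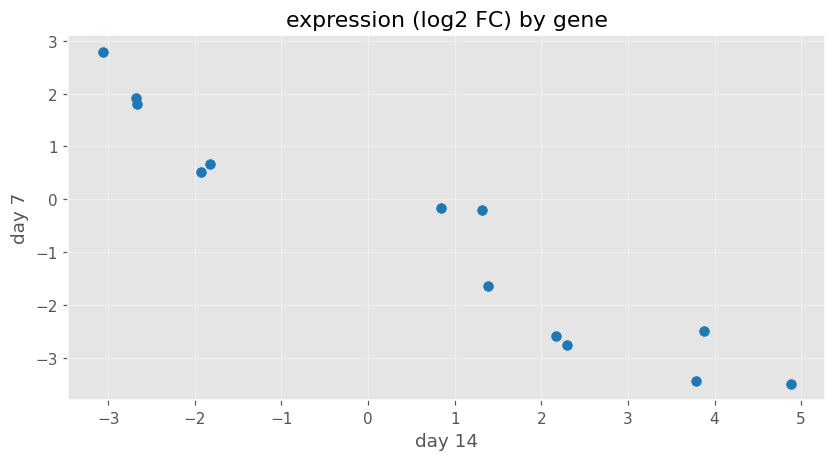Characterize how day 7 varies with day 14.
negative, strong

Points are negatively correlated; strong (|r| ≈ 1.0).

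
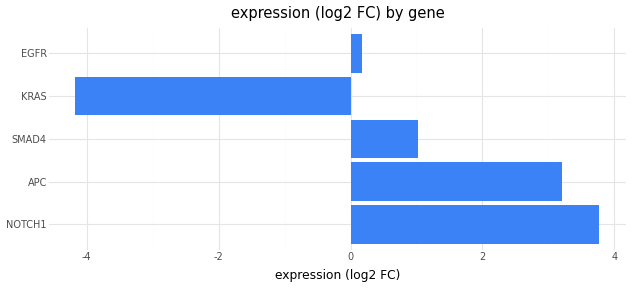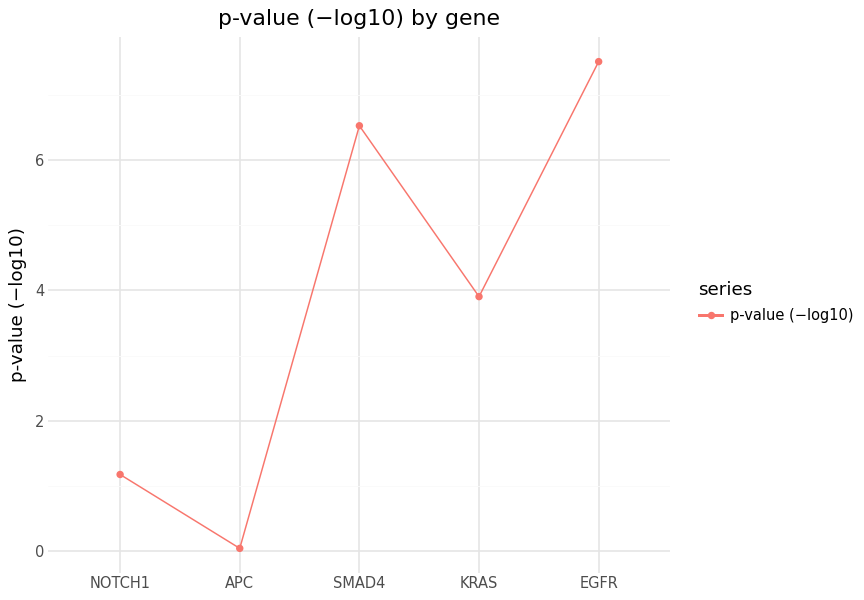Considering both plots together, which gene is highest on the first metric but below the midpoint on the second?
NOTCH1

Chart 2 median p-value (−log10) ≈ 4; below-median genes: NOTCH1, APC. Among those, NOTCH1 has the highest expression (log2 FC) (≈ 4).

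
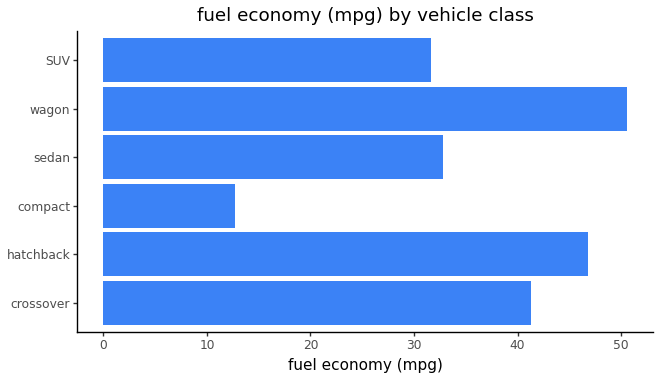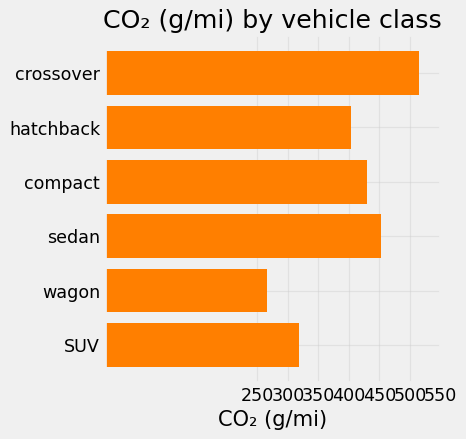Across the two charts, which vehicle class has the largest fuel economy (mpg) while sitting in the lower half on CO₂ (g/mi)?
Chart 2 median CO₂ (g/mi) ≈ 400; below-median vehicle classes: hatchback, wagon, SUV. Among those, wagon has the highest fuel economy (mpg) (≈ 50).

wagon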